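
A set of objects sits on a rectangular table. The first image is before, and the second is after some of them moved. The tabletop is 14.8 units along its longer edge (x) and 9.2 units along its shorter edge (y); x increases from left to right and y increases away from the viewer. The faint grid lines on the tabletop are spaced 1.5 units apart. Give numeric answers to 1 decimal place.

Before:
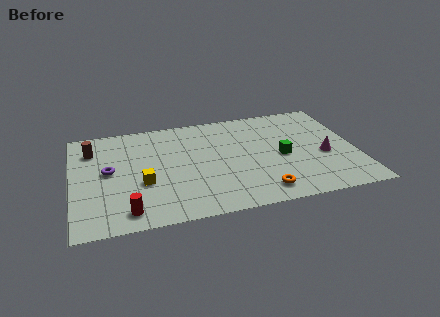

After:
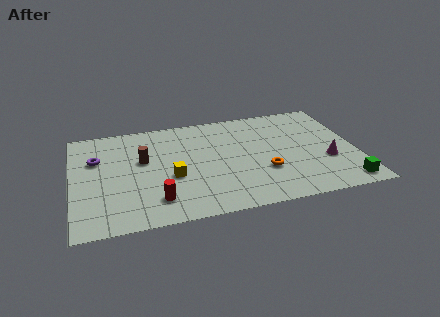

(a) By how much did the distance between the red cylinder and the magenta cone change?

-1.6

The distance was about 10.7 in the first image and 9.1 in the second, so they moved 1.6 units closer together.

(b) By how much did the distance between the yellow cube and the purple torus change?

+2.3

Before: roughly 2.2 units apart; after: 4.5. That's 2.3 units further apart.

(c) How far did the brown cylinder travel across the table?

3.0

From (1.1, 7.0) to (3.7, 5.5), the brown cylinder covered √(2.6² + 1.5²) ≈ 3.0 units.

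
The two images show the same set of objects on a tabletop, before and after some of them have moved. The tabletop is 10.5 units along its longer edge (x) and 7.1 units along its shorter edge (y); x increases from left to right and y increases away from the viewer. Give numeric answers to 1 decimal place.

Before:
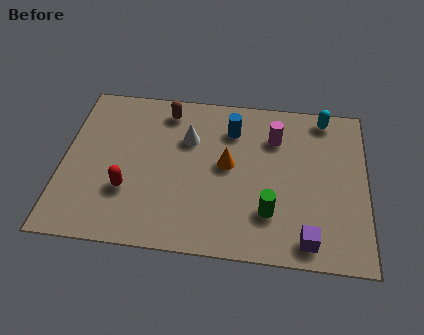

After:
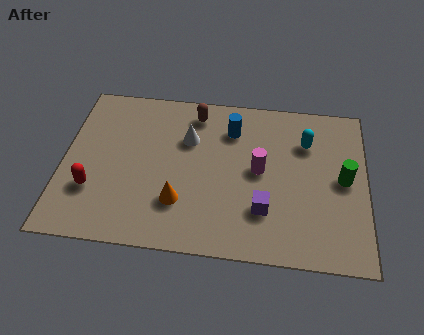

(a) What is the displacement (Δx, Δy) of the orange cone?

(-1.6, -1.8)

The orange cone was at about (5.7, 3.8) and moved to about (4.1, 2.0).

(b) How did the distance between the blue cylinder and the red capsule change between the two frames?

+1.0

The distance was about 4.7 in the first image and 5.7 in the second, so they moved 1.0 units further apart.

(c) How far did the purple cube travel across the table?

1.9

The purple cube moved from about (8.5, 0.9) to (7.0, 2.0), a distance of √(1.5² + 1.1²) ≈ 1.9.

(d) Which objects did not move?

the white cone and the blue cylinder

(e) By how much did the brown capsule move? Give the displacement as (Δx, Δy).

(1.0, 0.0)

From the two frames, the brown capsule sits at roughly (3.5, 6.0) before and (4.5, 6.0) after.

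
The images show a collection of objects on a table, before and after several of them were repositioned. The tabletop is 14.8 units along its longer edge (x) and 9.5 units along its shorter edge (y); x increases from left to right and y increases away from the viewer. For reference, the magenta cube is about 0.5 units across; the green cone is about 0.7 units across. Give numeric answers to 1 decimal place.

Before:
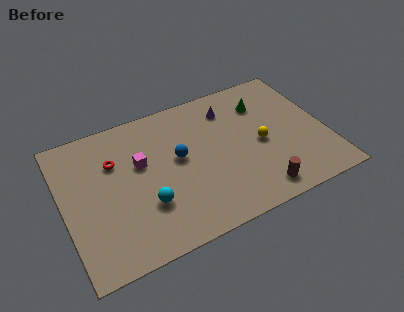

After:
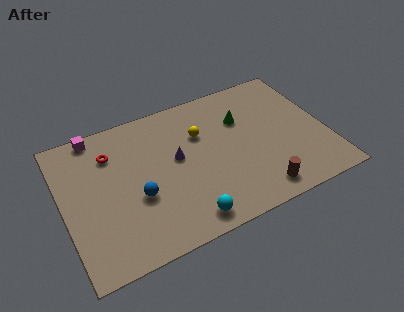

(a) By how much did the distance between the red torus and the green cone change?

-1.2

Before: roughly 8.6 units apart; after: 7.4. That's 1.2 units closer together.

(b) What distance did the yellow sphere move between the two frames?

3.8

The yellow sphere moved from about (11.1, 4.4) to (7.9, 6.4), a distance of √(3.2² + 2.0²) ≈ 3.8.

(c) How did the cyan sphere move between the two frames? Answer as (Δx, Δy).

(2.0, -1.8)

From the two frames, the cyan sphere sits at roughly (4.4, 3.0) before and (6.4, 1.2) after.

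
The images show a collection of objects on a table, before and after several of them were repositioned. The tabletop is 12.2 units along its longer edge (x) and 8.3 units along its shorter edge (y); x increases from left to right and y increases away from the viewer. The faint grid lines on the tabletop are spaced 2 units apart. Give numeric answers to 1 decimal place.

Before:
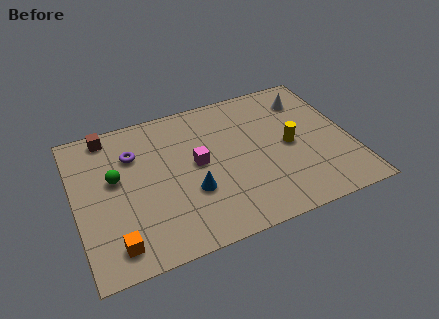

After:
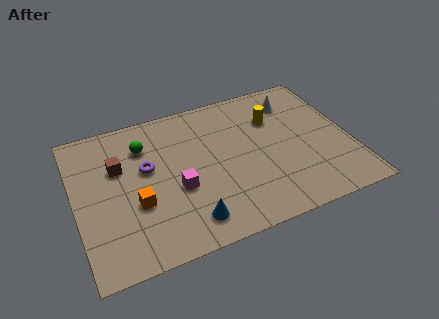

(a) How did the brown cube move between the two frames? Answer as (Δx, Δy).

(0.3, -2.0)

The brown cube started near (1.7, 7.4) and ended near (2.0, 5.4).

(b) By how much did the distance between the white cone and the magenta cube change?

+0.9

Before: roughly 5.6 units apart; after: 6.5. That's 0.9 units further apart.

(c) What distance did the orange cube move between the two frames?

2.1

The orange cube moved from about (1.5, 1.3) to (2.6, 3.1), a distance of √(1.1² + 1.8²) ≈ 2.1.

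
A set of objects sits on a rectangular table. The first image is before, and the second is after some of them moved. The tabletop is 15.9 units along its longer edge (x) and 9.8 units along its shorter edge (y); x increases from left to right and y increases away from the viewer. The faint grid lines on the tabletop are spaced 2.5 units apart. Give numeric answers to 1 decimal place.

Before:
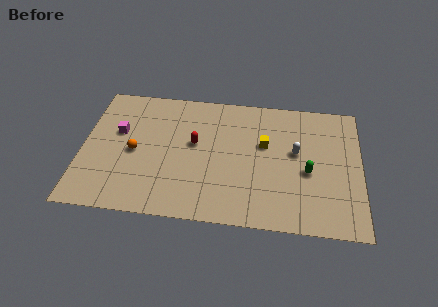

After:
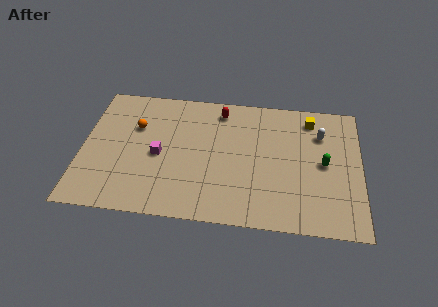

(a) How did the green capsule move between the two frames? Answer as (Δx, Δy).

(0.9, 0.7)

The green capsule started near (12.9, 4.2) and ended near (13.8, 4.9).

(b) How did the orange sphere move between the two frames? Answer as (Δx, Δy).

(0.0, 1.9)

From the two frames, the orange sphere sits at roughly (3.0, 4.6) before and (3.0, 6.5) after.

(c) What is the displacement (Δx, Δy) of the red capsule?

(1.4, 2.7)

From the two frames, the red capsule sits at roughly (6.4, 5.6) before and (7.8, 8.3) after.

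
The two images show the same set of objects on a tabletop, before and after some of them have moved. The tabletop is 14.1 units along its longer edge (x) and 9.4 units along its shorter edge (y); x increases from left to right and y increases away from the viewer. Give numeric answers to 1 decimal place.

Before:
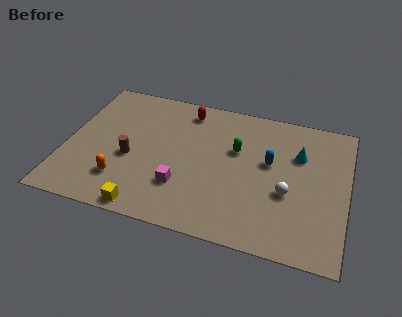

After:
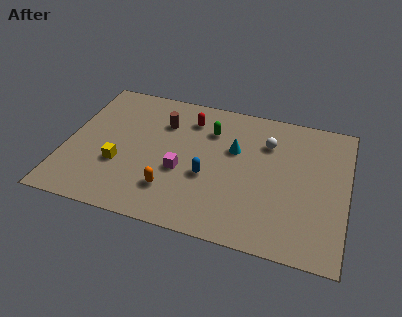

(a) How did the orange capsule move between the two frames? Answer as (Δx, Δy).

(2.5, 0.0)

The orange capsule started near (3.0, 2.3) and ended near (5.5, 2.3).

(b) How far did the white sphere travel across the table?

3.3

The white sphere was near (11.2, 3.7) before and (10.0, 6.8) after, so it travelled √(1.2² + 3.1²) ≈ 3.3 units.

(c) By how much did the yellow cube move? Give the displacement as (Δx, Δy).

(-1.6, 2.5)

The yellow cube started near (4.4, 0.8) and ended near (2.8, 3.3).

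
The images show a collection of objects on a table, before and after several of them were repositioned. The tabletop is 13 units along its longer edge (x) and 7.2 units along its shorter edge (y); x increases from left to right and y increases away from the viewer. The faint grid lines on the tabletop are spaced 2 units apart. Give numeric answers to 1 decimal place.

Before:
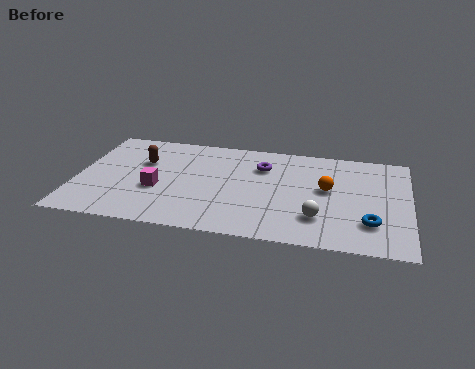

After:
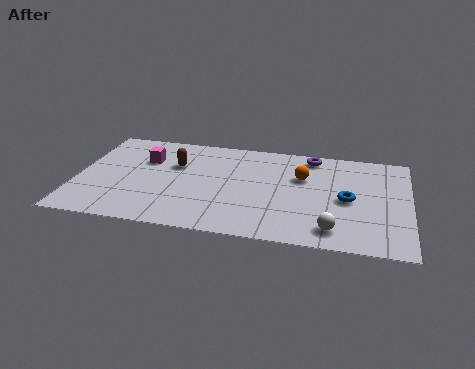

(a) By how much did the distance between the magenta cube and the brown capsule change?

-0.8

They were about 2.0 units apart before and 1.2 after — 0.8 units closer together.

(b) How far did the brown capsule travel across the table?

1.3

From (2.5, 4.7) to (3.8, 4.7), the brown capsule covered √(1.3² + 0.0²) ≈ 1.3 units.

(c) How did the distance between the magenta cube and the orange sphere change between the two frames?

-0.5

Before: roughly 6.7 units apart; after: 6.2. That's 0.5 units closer together.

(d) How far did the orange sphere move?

1.2

The orange sphere was near (9.8, 4.0) before and (8.8, 4.7) after, so it travelled √(1.0² + 0.7²) ≈ 1.2 units.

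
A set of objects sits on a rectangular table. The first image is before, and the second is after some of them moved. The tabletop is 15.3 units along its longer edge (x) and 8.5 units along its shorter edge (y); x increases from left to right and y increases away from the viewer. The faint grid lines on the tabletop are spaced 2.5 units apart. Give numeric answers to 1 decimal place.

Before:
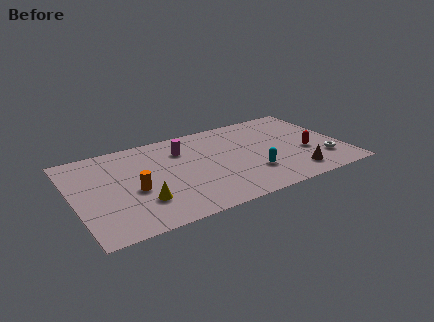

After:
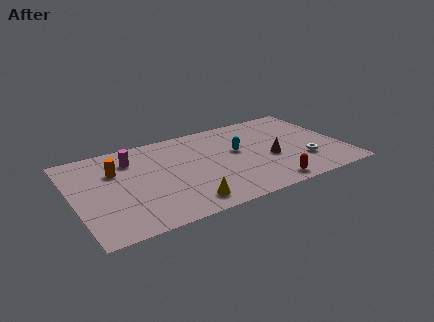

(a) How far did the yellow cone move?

2.5

The yellow cone was near (3.6, 2.4) before and (5.9, 1.3) after, so it travelled √(2.3² + 1.1²) ≈ 2.5 units.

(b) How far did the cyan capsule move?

2.5

The cyan capsule was near (9.9, 2.5) before and (9.4, 4.9) after, so it travelled √(0.5² + 2.4²) ≈ 2.5 units.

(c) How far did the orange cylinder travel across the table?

2.3

The orange cylinder moved from about (3.3, 3.6) to (2.5, 5.8), a distance of √(0.8² + 2.2²) ≈ 2.3.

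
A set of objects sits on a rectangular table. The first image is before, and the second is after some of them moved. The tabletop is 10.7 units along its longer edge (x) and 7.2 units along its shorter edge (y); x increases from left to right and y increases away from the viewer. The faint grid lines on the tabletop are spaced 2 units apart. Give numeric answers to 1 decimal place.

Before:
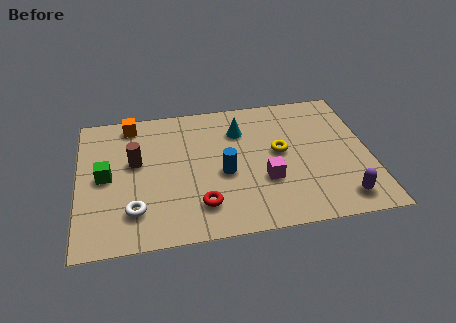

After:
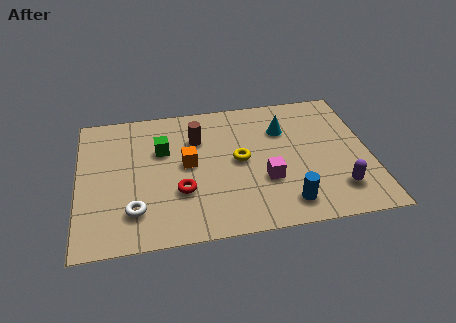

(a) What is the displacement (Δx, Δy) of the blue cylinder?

(2.2, -1.9)

The blue cylinder was at about (5.3, 3.1) and moved to about (7.5, 1.2).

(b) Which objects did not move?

the magenta cube and the white torus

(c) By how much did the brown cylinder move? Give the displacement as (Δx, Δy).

(2.3, 0.9)

The brown cylinder started near (2.1, 4.2) and ended near (4.4, 5.1).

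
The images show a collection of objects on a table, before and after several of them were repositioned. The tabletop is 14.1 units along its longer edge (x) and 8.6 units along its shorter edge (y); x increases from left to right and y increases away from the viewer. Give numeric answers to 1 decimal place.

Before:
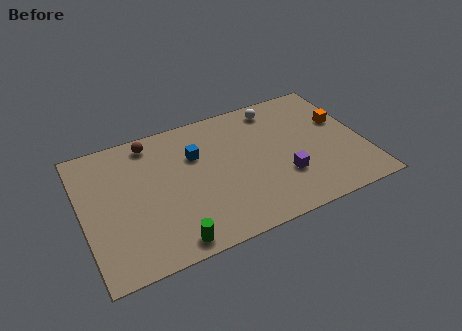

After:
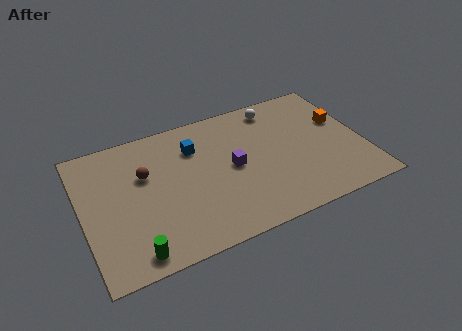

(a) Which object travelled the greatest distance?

the purple cube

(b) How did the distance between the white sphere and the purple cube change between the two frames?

-0.7

They were about 4.7 units apart before and 4.0 after — 0.7 units closer together.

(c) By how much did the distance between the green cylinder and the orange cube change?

+1.6

Before: roughly 10.2 units apart; after: 11.8. That's 1.6 units further apart.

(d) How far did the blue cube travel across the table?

0.5

From (5.8, 5.8) to (5.8, 6.3), the blue cube covered √(0.0² + 0.5²) ≈ 0.5 units.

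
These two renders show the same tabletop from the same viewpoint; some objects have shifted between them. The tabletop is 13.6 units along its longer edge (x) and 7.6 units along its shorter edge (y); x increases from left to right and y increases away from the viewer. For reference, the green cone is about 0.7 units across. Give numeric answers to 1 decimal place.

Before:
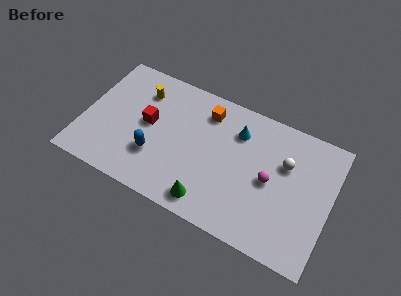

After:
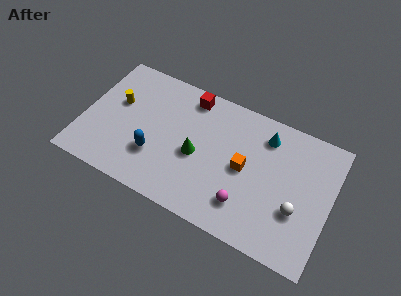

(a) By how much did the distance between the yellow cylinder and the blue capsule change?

-0.3

Before: roughly 3.6 units apart; after: 3.3. That's 0.3 units closer together.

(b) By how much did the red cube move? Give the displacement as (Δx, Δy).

(2.0, 2.5)

From the two frames, the red cube sits at roughly (3.5, 4.1) before and (5.5, 6.6) after.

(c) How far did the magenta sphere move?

2.2

The magenta sphere moved from about (10.3, 3.7) to (9.2, 1.8), a distance of √(1.1² + 1.9²) ≈ 2.2.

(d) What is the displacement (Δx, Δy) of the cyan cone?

(1.5, 0.4)

The cyan cone started near (8.3, 5.7) and ended near (9.8, 6.1).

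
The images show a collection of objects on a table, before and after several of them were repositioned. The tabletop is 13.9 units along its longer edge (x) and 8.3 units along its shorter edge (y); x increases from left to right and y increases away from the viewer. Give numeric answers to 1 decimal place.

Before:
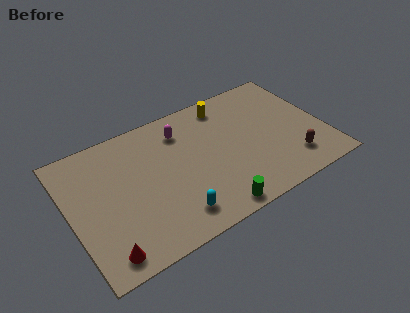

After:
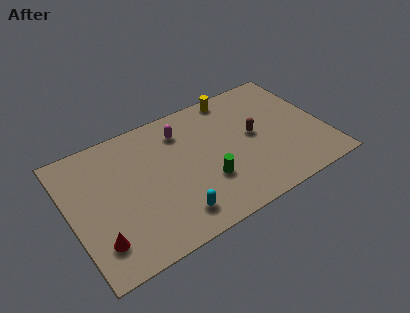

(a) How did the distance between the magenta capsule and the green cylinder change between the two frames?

-1.9

They were about 5.8 units apart before and 3.9 after — 1.9 units closer together.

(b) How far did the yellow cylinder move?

0.6

From (9.0, 7.1) to (9.5, 7.5), the yellow cylinder covered √(0.5² + 0.4²) ≈ 0.6 units.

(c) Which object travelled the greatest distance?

the brown capsule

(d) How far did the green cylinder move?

1.9

The green cylinder was near (7.2, 0.8) before and (7.2, 2.7) after, so it travelled √(0.0² + 1.9²) ≈ 1.9 units.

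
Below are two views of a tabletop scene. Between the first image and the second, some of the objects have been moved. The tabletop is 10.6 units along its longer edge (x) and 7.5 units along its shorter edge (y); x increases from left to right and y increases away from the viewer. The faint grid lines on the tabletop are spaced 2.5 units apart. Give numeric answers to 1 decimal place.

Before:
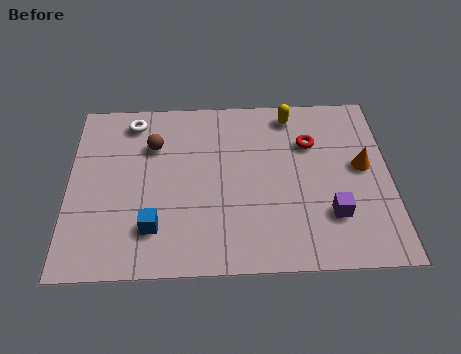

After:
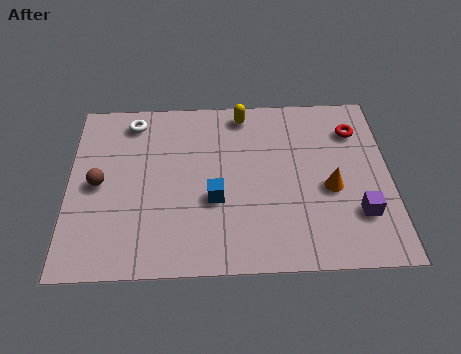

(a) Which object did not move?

the white torus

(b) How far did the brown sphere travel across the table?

2.4

From (2.8, 5.3) to (1.0, 3.7), the brown sphere covered √(1.8² + 1.6²) ≈ 2.4 units.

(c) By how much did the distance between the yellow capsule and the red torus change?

+2.4

Before: roughly 1.4 units apart; after: 3.8. That's 2.4 units further apart.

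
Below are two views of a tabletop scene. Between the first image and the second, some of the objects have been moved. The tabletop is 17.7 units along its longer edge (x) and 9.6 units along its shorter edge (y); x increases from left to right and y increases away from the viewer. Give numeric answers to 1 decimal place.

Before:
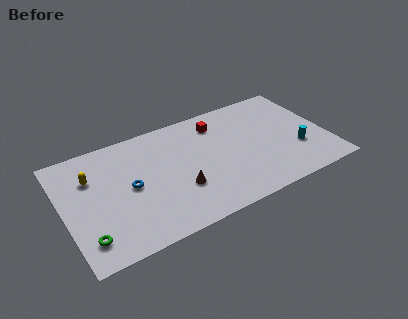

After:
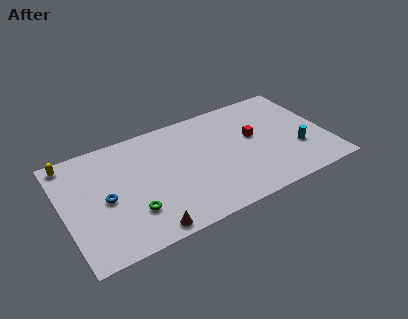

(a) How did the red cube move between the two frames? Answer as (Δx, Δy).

(2.2, -2.2)

The red cube started near (10.7, 7.7) and ended near (12.9, 5.5).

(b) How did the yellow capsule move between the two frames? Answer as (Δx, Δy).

(-1.2, 1.9)

The yellow capsule started near (2.0, 6.7) and ended near (0.8, 8.6).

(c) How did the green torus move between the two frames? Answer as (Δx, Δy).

(3.1, 0.8)

The green torus started near (1.2, 1.9) and ended near (4.3, 2.7).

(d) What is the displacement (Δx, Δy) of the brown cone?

(-2.5, -2.3)

The brown cone was at about (7.5, 3.2) and moved to about (5.0, 0.9).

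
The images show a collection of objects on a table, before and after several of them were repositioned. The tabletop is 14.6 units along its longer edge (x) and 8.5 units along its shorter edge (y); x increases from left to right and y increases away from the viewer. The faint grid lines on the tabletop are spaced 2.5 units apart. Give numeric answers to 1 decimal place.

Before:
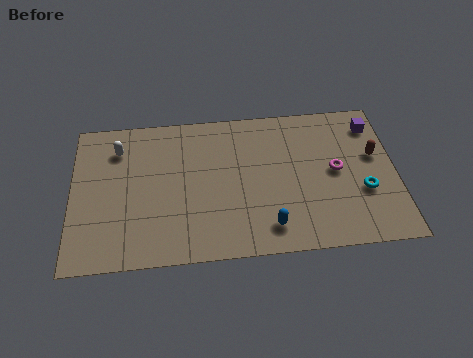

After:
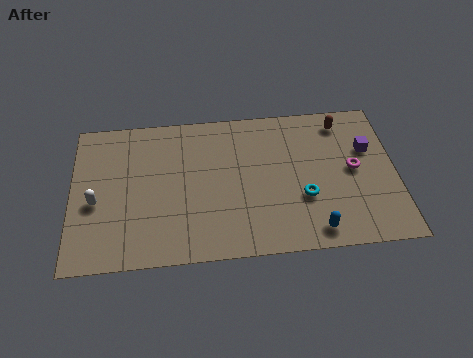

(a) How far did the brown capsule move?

2.5

The brown capsule moved from about (13.7, 5.1) to (12.3, 7.2), a distance of √(1.4² + 2.1²) ≈ 2.5.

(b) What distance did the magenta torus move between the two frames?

0.8

The magenta torus was near (11.9, 4.4) before and (12.7, 4.4) after, so it travelled √(0.8² + 0.0²) ≈ 0.8 units.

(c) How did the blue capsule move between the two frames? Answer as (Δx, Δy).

(2.0, -0.4)

The blue capsule started near (8.8, 1.5) and ended near (10.8, 1.1).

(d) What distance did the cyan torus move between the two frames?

2.7

The cyan torus was near (13.1, 3.1) before and (10.4, 3.0) after, so it travelled √(2.7² + 0.1²) ≈ 2.7 units.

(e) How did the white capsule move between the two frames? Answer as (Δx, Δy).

(-1.0, -3.0)

The white capsule was at about (2.1, 6.6) and moved to about (1.1, 3.6).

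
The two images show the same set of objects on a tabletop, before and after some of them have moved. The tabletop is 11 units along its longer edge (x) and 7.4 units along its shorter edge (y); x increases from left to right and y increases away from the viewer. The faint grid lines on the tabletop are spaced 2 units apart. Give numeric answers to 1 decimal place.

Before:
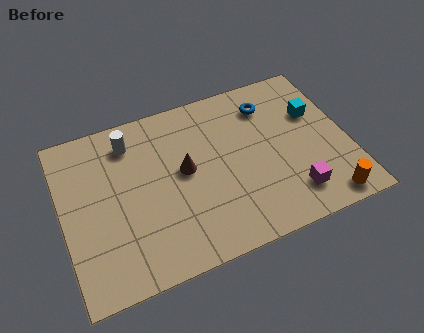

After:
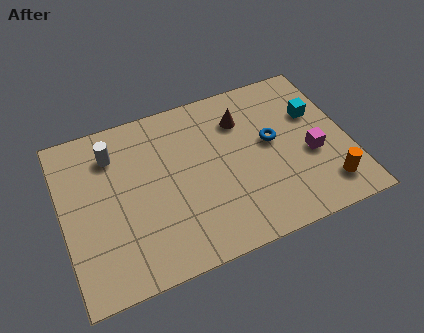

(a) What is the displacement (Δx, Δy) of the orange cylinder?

(0.1, 0.6)

From the two frames, the orange cylinder sits at roughly (9.8, 0.8) before and (9.9, 1.4) after.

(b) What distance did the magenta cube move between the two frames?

1.7

From (8.6, 1.5) to (9.5, 3.0), the magenta cube covered √(0.9² + 1.5²) ≈ 1.7 units.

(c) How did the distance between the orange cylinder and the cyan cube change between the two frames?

-0.6

They were about 4.0 units apart before and 3.4 after — 0.6 units closer together.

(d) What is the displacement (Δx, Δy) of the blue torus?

(-0.1, -1.7)

The blue torus was at about (8.2, 5.8) and moved to about (8.1, 4.1).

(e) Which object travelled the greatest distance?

the brown cone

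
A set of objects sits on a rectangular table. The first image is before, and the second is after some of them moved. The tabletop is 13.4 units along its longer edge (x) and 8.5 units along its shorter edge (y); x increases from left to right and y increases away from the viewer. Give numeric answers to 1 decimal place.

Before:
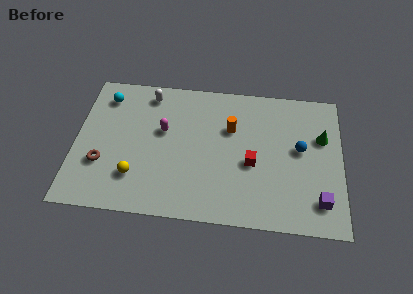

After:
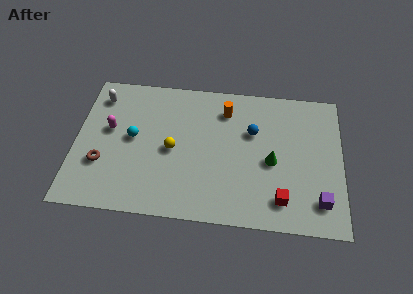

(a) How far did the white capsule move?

2.5

The white capsule moved from about (3.6, 7.3) to (1.1, 6.9), a distance of √(2.5² + 0.4²) ≈ 2.5.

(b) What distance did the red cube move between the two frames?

2.5

From (8.9, 3.6) to (10.4, 1.6), the red cube covered √(1.5² + 2.0²) ≈ 2.5 units.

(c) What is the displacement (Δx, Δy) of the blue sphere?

(-2.4, 0.8)

The blue sphere was at about (11.3, 4.7) and moved to about (8.9, 5.5).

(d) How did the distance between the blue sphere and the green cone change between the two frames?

+0.6

The distance was about 1.4 in the first image and 2.0 in the second, so they moved 0.6 units further apart.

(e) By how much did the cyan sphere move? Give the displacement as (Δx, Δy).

(1.5, -2.4)

The cyan sphere was at about (1.4, 6.9) and moved to about (2.9, 4.5).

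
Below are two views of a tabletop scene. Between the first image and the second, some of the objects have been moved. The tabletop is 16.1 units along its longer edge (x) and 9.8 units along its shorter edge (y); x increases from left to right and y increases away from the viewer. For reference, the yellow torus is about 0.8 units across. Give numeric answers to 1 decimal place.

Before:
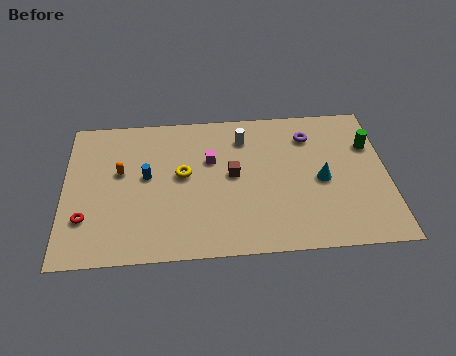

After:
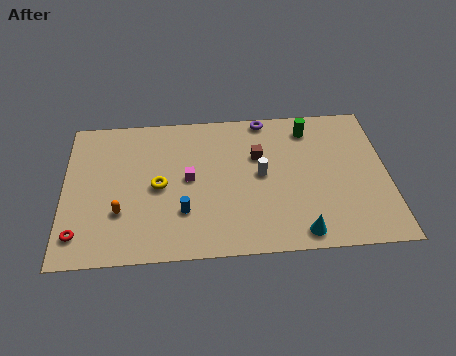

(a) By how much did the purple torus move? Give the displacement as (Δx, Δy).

(-2.2, 1.4)

From the two frames, the purple torus sits at roughly (12.3, 7.6) before and (10.1, 9.0) after.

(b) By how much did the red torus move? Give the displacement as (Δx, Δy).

(-0.3, -1.0)

From the two frames, the red torus sits at roughly (1.1, 2.8) before and (0.8, 1.8) after.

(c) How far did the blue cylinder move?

3.1

From (4.1, 5.4) to (5.9, 2.9), the blue cylinder covered √(1.8² + 2.5²) ≈ 3.1 units.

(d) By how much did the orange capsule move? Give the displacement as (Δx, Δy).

(0.0, -2.7)

The orange capsule was at about (2.8, 5.8) and moved to about (2.8, 3.1).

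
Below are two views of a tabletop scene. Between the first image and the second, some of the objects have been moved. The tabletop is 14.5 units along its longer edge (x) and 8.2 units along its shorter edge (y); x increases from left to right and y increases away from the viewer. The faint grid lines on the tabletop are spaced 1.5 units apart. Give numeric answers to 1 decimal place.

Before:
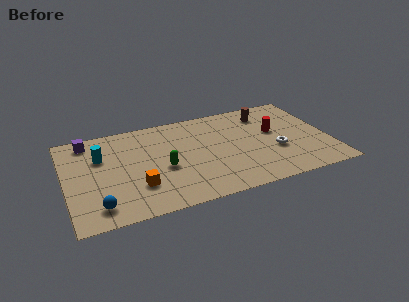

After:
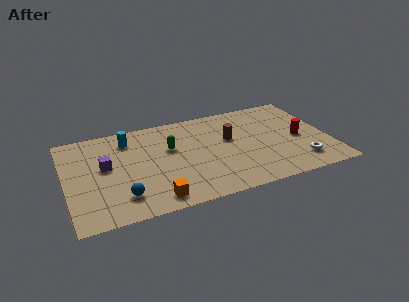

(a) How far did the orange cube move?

1.5

From (3.8, 2.4) to (4.6, 1.1), the orange cube covered √(0.8² + 1.3²) ≈ 1.5 units.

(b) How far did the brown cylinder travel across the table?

2.8

The brown cylinder moved from about (11.3, 6.6) to (9.1, 4.9), a distance of √(2.2² + 1.7²) ≈ 2.8.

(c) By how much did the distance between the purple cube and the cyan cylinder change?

+0.7

The distance was about 1.7 in the first image and 2.4 in the second, so they moved 0.7 units further apart.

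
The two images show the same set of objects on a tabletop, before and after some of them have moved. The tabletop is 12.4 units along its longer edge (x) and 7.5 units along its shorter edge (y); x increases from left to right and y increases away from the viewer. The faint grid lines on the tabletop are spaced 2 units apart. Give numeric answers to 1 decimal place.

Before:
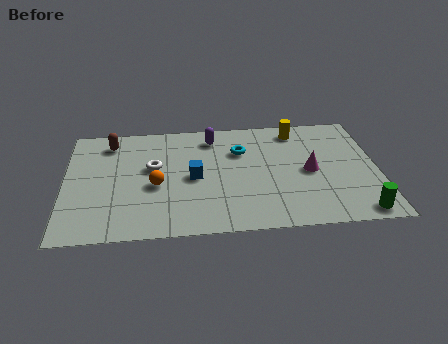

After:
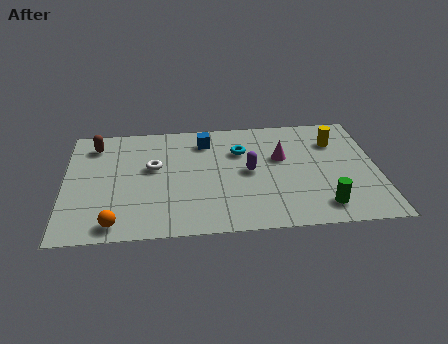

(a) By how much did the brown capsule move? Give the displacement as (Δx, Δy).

(-0.6, -0.1)

The brown capsule started near (1.8, 6.2) and ended near (1.2, 6.1).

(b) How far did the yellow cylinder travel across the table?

1.7

From (9.3, 6.4) to (10.8, 5.5), the yellow cylinder covered √(1.5² + 0.9²) ≈ 1.7 units.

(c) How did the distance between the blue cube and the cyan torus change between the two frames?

-0.9

Before: roughly 2.5 units apart; after: 1.6. That's 0.9 units closer together.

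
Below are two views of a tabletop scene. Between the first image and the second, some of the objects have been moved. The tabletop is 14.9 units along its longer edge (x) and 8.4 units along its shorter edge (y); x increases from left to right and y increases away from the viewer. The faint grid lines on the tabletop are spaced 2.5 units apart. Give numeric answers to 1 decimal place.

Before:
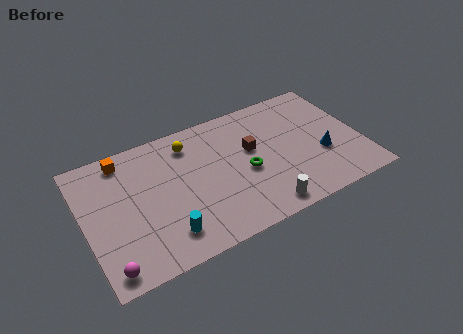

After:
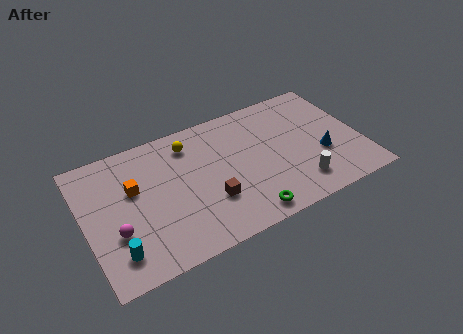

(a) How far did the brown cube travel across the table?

3.5

The brown cube was near (9.1, 5.0) before and (6.5, 2.7) after, so it travelled √(2.6² + 2.3²) ≈ 3.5 units.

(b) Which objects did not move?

the yellow sphere and the blue cone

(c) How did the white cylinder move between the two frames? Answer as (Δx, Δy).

(2.1, 0.7)

From the two frames, the white cylinder sits at roughly (9.1, 1.0) before and (11.2, 1.7) after.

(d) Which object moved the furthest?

the brown cube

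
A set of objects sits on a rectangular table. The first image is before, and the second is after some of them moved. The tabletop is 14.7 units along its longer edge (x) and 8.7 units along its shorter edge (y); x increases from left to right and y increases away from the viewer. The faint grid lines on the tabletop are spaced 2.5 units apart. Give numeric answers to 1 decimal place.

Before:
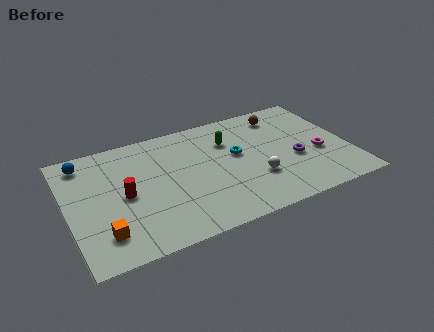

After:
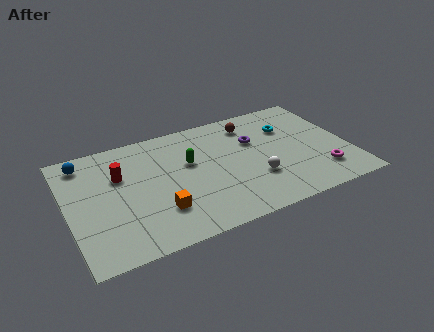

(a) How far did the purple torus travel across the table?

2.9

From (11.8, 3.5) to (9.9, 5.7), the purple torus covered √(1.9² + 2.2²) ≈ 2.9 units.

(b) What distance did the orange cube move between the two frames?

2.9

From (1.6, 1.9) to (4.5, 2.4), the orange cube covered √(2.9² + 0.5²) ≈ 2.9 units.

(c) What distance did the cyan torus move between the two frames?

3.1

The cyan torus moved from about (8.9, 5.0) to (11.8, 6.1), a distance of √(2.9² + 1.1²) ≈ 3.1.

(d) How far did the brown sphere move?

1.7

From (11.6, 7.2) to (9.9, 7.1), the brown sphere covered √(1.7² + 0.1²) ≈ 1.7 units.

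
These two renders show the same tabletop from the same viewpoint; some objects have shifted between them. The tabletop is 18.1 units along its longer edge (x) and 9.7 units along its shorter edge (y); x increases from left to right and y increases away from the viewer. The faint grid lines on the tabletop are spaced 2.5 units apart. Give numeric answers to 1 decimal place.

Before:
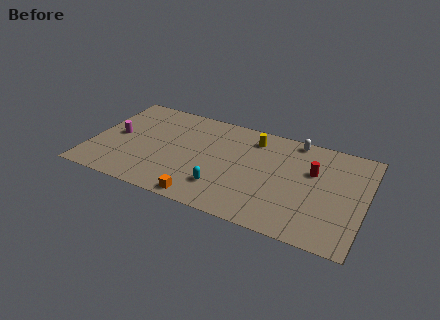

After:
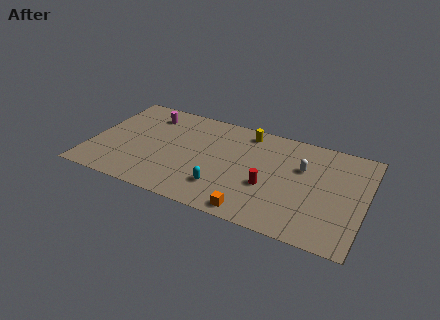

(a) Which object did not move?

the cyan capsule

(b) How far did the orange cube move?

3.3

The orange cube moved from about (7.9, 0.9) to (11.2, 1.0), a distance of √(3.3² + 0.1²) ≈ 3.3.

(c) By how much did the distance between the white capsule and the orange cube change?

-3.6

Before: roughly 9.5 units apart; after: 5.9. That's 3.6 units closer together.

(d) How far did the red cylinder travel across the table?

3.7

The red cylinder moved from about (14.6, 6.2) to (11.9, 3.7), a distance of √(2.7² + 2.5²) ≈ 3.7.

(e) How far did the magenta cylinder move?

3.4

From (1.6, 4.9) to (3.4, 7.8), the magenta cylinder covered √(1.8² + 2.9²) ≈ 3.4 units.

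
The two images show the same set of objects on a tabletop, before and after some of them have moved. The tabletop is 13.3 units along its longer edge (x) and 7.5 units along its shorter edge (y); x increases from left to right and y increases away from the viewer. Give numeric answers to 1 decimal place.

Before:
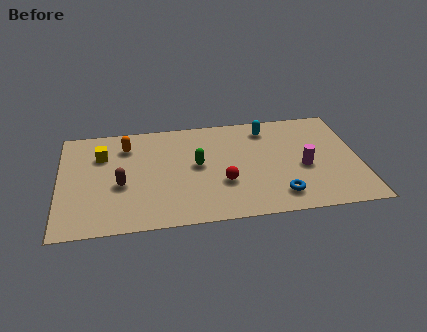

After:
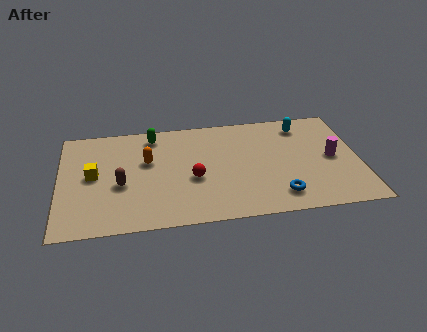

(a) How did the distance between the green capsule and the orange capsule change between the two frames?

-1.8

Before: roughly 3.6 units apart; after: 1.8. That's 1.8 units closer together.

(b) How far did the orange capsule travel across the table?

1.5

The orange capsule was near (3.0, 5.8) before and (3.9, 4.6) after, so it travelled √(0.9² + 1.2²) ≈ 1.5 units.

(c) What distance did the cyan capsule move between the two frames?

1.6

The cyan capsule was near (9.3, 6.2) before and (10.9, 6.2) after, so it travelled √(1.6² + 0.0²) ≈ 1.6 units.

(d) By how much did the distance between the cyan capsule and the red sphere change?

+1.7

Before: roughly 4.2 units apart; after: 5.9. That's 1.7 units further apart.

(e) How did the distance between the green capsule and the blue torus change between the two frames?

+3.0

The distance was about 4.4 in the first image and 7.4 in the second, so they moved 3.0 units further apart.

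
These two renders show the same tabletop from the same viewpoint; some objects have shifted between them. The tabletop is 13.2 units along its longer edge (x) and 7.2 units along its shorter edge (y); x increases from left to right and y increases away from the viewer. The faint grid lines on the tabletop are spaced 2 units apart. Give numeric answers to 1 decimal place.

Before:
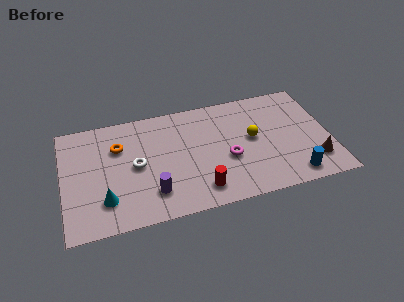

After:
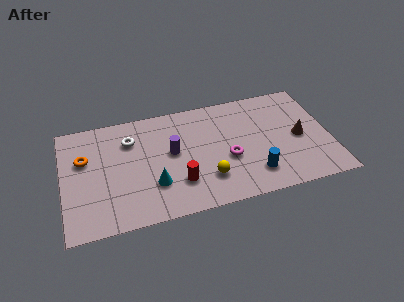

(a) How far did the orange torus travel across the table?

1.7

The orange torus was near (2.8, 5.0) before and (1.1, 4.6) after, so it travelled √(1.7² + 0.4²) ≈ 1.7 units.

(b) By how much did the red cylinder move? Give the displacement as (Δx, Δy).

(-1.0, 0.7)

The red cylinder was at about (6.6, 1.3) and moved to about (5.6, 2.0).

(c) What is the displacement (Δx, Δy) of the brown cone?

(-0.6, 1.7)

The brown cone started near (12.3, 1.7) and ended near (11.7, 3.4).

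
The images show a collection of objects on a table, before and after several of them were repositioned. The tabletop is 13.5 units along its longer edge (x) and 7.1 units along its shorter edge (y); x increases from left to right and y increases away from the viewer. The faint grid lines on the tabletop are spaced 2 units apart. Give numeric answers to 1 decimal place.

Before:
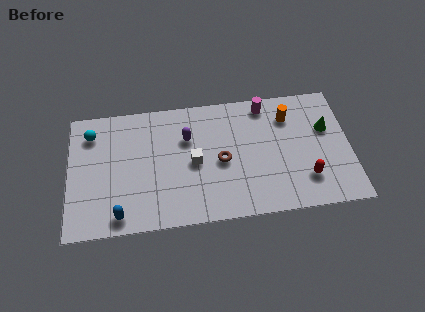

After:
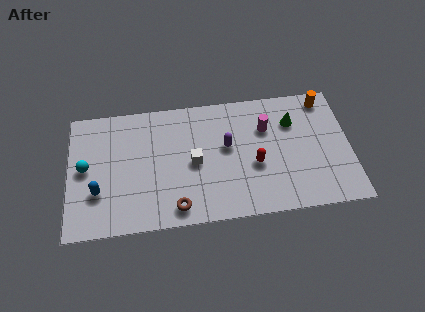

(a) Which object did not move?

the white cube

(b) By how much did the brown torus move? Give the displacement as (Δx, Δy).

(-2.2, -2.3)

The brown torus was at about (7.3, 3.3) and moved to about (5.1, 1.0).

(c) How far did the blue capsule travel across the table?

1.7

The blue capsule moved from about (2.4, 0.9) to (1.4, 2.3), a distance of √(1.0² + 1.4²) ≈ 1.7.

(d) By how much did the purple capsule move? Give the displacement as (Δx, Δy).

(1.9, -0.7)

The purple capsule was at about (5.7, 4.8) and moved to about (7.6, 4.1).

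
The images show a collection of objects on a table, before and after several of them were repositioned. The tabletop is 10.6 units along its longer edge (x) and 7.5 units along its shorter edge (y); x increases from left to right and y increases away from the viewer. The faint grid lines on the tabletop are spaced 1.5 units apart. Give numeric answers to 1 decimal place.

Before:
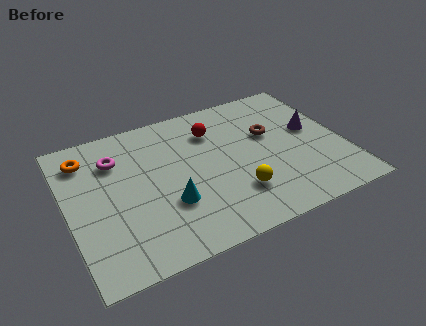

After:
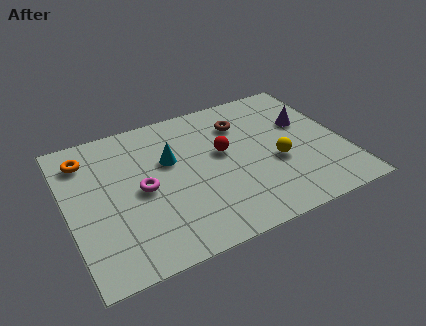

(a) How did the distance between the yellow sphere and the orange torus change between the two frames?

+1.0

Before: roughly 6.6 units apart; after: 7.6. That's 1.0 units further apart.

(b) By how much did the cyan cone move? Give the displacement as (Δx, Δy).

(0.3, 2.2)

The cyan cone started near (3.7, 2.5) and ended near (4.0, 4.7).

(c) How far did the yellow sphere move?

2.0

The yellow sphere was near (6.2, 2.0) before and (7.9, 3.0) after, so it travelled √(1.7² + 1.0²) ≈ 2.0 units.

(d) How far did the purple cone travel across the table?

0.5

From (9.5, 4.2) to (9.3, 4.7), the purple cone covered √(0.2² + 0.5²) ≈ 0.5 units.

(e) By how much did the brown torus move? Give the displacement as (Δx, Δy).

(-1.0, 1.0)

The brown torus was at about (7.9, 4.6) and moved to about (6.9, 5.6).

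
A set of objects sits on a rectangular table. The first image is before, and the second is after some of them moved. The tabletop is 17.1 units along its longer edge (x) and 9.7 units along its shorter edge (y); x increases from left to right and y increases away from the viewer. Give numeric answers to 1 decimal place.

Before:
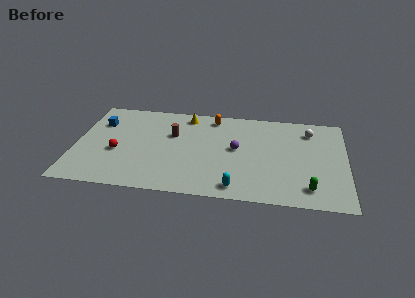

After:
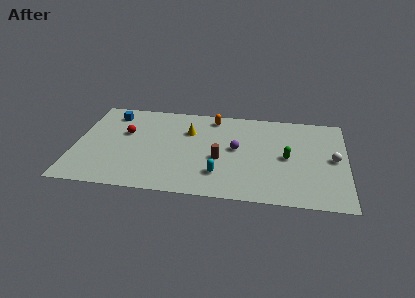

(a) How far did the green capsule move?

3.3

The green capsule was near (14.8, 1.7) before and (13.4, 4.7) after, so it travelled √(1.4² + 3.0²) ≈ 3.3 units.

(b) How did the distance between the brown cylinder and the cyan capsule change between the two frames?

-4.9

They were about 6.5 units apart before and 1.6 after — 4.9 units closer together.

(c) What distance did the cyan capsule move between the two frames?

1.6

The cyan capsule moved from about (10.3, 1.2) to (9.2, 2.4), a distance of √(1.1² + 1.2²) ≈ 1.6.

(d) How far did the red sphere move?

2.1

From (2.7, 3.9) to (3.1, 6.0), the red sphere covered √(0.4² + 2.1²) ≈ 2.1 units.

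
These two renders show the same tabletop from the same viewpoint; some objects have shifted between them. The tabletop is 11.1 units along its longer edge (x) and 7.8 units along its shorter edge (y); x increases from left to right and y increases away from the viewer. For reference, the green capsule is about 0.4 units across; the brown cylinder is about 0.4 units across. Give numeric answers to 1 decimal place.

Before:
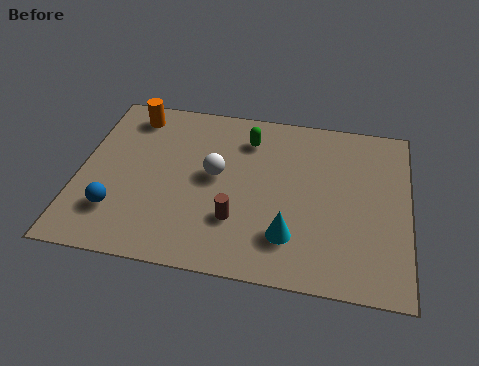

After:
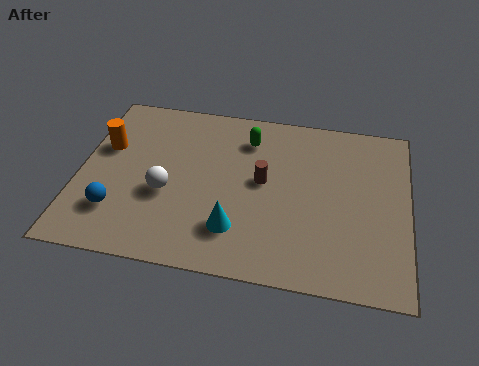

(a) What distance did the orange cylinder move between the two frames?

1.9

The orange cylinder moved from about (1.6, 6.6) to (0.8, 4.9), a distance of √(0.8² + 1.7²) ≈ 1.9.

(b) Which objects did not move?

the green capsule and the blue sphere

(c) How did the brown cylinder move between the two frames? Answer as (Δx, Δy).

(0.8, 1.9)

The brown cylinder was at about (5.4, 2.3) and moved to about (6.2, 4.2).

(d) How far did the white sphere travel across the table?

1.9

The white sphere was near (4.6, 4.2) before and (3.0, 3.1) after, so it travelled √(1.6² + 1.1²) ≈ 1.9 units.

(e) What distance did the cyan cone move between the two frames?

1.8

The cyan cone moved from about (7.2, 1.9) to (5.4, 1.9), a distance of √(1.8² + 0.0²) ≈ 1.8.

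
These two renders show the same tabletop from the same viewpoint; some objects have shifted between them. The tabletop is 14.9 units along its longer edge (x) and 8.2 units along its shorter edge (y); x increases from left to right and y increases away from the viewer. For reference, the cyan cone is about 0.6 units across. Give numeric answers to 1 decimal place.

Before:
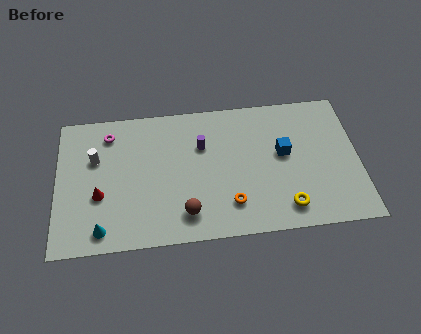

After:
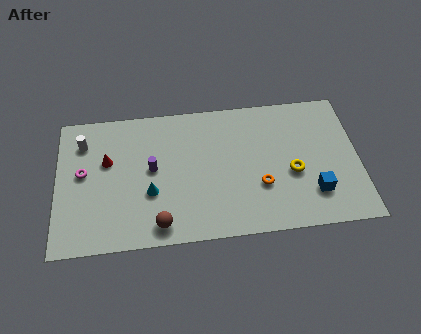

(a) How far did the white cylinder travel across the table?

1.2

The white cylinder was near (1.9, 5.3) before and (1.3, 6.3) after, so it travelled √(0.6² + 1.0²) ≈ 1.2 units.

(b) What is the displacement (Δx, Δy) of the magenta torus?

(-1.3, -2.2)

From the two frames, the magenta torus sits at roughly (2.6, 6.7) before and (1.3, 4.5) after.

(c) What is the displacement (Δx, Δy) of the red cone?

(0.4, 2.0)

The red cone was at about (2.1, 3.1) and moved to about (2.5, 5.1).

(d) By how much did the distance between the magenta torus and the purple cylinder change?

-1.4

Before: roughly 4.8 units apart; after: 3.4. That's 1.4 units closer together.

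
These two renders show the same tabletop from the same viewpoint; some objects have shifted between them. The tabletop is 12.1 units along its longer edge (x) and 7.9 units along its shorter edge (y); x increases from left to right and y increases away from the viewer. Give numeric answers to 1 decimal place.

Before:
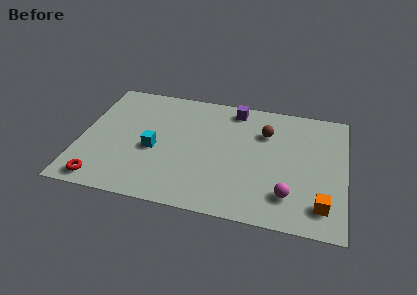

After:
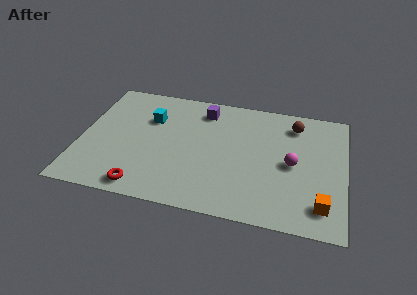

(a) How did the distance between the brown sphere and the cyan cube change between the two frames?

+1.2

The distance was about 5.5 in the first image and 6.7 in the second, so they moved 1.2 units further apart.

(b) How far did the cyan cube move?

2.0

The cyan cube was near (3.4, 3.4) before and (3.1, 5.4) after, so it travelled √(0.3² + 2.0²) ≈ 2.0 units.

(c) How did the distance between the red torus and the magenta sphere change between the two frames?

-1.2

They were about 8.4 units apart before and 7.2 after — 1.2 units closer together.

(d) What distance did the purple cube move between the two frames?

1.5

The purple cube was near (6.9, 6.9) before and (5.5, 6.5) after, so it travelled √(1.4² + 0.4²) ≈ 1.5 units.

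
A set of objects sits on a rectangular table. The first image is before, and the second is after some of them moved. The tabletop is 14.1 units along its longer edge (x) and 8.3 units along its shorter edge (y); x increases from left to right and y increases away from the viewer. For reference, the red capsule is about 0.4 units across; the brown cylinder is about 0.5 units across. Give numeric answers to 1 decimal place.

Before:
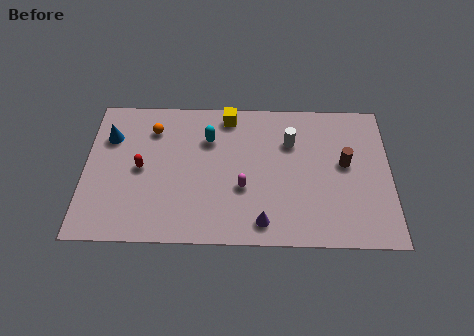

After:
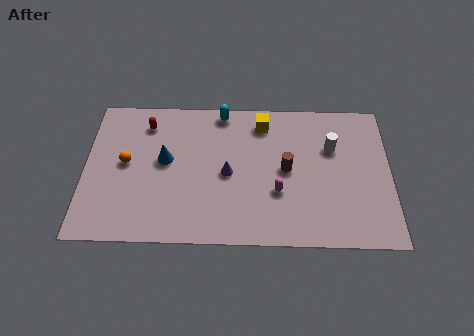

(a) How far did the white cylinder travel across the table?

1.9

From (9.5, 5.8) to (11.4, 5.5), the white cylinder covered √(1.9² + 0.3²) ≈ 1.9 units.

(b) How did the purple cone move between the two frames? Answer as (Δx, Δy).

(-1.6, 2.7)

The purple cone started near (8.2, 1.2) and ended near (6.6, 3.9).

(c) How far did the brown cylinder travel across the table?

2.7

From (12.0, 4.6) to (9.3, 4.2), the brown cylinder covered √(2.7² + 0.4²) ≈ 2.7 units.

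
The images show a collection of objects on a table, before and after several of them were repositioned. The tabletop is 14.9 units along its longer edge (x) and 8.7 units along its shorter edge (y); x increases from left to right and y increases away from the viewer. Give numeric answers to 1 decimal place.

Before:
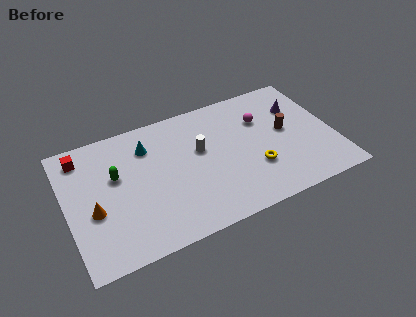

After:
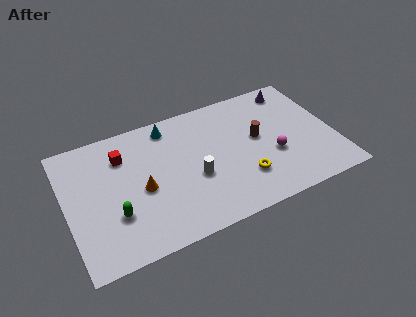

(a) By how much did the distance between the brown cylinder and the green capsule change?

-1.1

Before: roughly 9.5 units apart; after: 8.4. That's 1.1 units closer together.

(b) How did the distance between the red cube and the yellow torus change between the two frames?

-2.7

The distance was about 10.2 in the first image and 7.5 in the second, so they moved 2.7 units closer together.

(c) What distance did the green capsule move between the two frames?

2.5

The green capsule moved from about (2.8, 5.3) to (2.5, 2.8), a distance of √(0.3² + 2.5²) ≈ 2.5.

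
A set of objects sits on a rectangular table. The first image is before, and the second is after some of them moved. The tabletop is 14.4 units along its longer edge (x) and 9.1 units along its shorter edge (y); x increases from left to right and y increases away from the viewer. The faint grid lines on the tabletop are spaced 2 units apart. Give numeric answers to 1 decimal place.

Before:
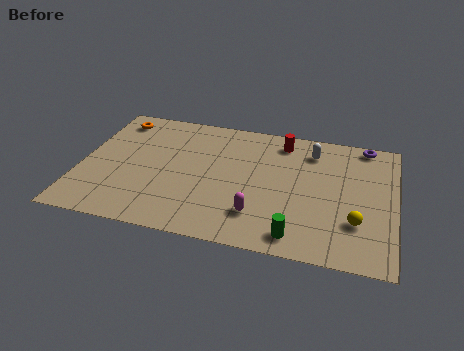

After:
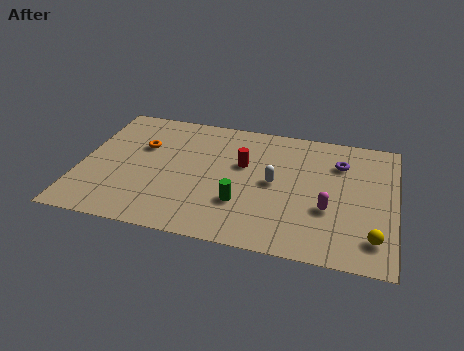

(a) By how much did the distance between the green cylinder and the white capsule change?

-3.8

Before: roughly 6.1 units apart; after: 2.3. That's 3.8 units closer together.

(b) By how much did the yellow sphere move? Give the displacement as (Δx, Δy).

(0.8, -0.9)

The yellow sphere started near (12.7, 2.7) and ended near (13.5, 1.8).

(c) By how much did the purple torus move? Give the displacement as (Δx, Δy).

(-1.1, -1.6)

The purple torus started near (12.9, 8.3) and ended near (11.8, 6.7).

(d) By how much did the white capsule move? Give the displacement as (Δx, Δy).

(-1.6, -2.7)

The white capsule started near (10.5, 7.3) and ended near (8.9, 4.6).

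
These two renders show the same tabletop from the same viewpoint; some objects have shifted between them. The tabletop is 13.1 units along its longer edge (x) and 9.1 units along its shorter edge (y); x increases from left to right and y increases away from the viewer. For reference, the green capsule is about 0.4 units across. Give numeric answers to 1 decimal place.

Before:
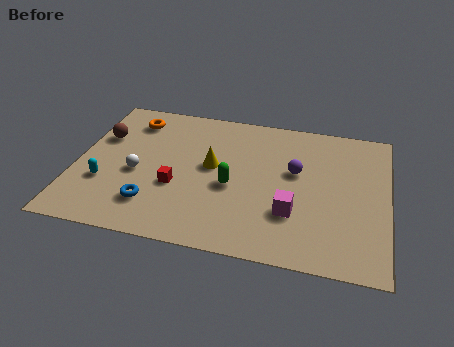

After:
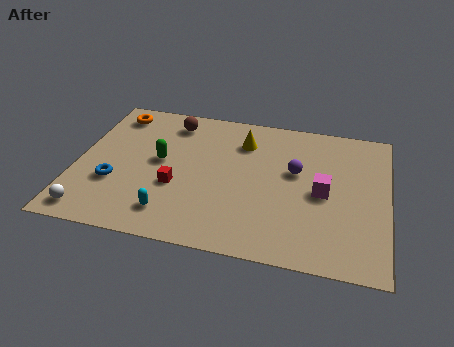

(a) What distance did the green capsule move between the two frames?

3.3

From (6.6, 3.9) to (3.5, 4.9), the green capsule covered √(3.1² + 1.0²) ≈ 3.3 units.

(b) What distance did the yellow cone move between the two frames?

2.2

The yellow cone was near (5.7, 5.0) before and (6.9, 6.9) after, so it travelled √(1.2² + 1.9²) ≈ 2.2 units.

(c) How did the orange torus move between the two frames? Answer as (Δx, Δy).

(-0.8, 0.3)

The orange torus was at about (2.1, 7.4) and moved to about (1.3, 7.7).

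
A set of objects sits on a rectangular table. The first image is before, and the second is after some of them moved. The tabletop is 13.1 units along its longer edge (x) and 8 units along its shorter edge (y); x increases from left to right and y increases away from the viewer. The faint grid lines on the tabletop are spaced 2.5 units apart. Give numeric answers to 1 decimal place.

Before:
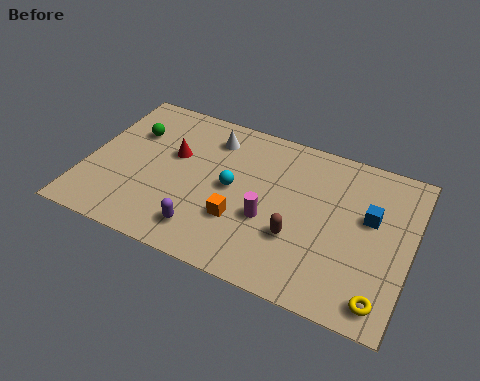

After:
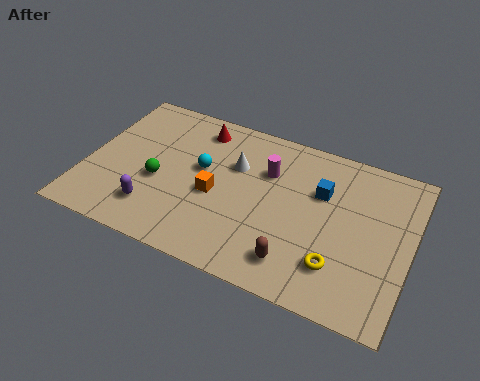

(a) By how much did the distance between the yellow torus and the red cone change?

-1.8

Before: roughly 9.6 units apart; after: 7.8. That's 1.8 units closer together.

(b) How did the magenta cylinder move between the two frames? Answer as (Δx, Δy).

(-0.3, 2.4)

The magenta cylinder was at about (7.5, 3.1) and moved to about (7.2, 5.5).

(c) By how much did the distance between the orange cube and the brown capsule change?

+1.7

Before: roughly 2.3 units apart; after: 4.0. That's 1.7 units further apart.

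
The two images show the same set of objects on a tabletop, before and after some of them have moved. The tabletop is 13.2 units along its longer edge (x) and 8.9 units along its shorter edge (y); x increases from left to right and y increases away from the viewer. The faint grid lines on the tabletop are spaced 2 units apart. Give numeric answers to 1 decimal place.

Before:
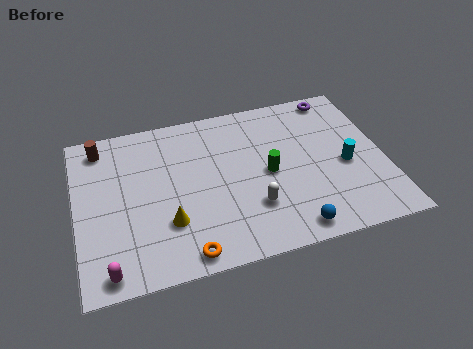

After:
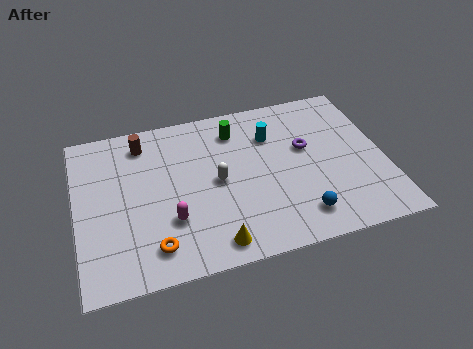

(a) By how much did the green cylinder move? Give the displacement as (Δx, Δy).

(-1.2, 2.8)

From the two frames, the green cylinder sits at roughly (8.2, 4.3) before and (7.0, 7.1) after.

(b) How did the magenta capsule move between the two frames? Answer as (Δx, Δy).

(2.7, 1.9)

The magenta capsule started near (1.2, 0.9) and ended near (3.9, 2.8).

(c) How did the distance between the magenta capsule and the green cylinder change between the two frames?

-2.5

Before: roughly 7.8 units apart; after: 5.3. That's 2.5 units closer together.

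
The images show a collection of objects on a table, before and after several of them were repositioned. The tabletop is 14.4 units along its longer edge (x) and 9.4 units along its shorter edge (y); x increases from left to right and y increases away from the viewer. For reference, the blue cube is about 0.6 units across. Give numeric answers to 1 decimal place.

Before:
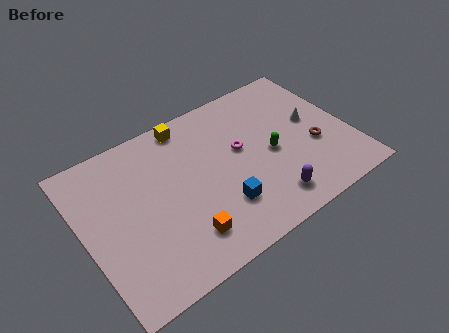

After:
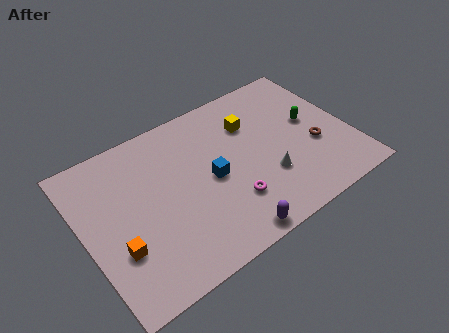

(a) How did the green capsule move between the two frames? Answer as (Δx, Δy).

(2.4, 0.9)

The green capsule started near (10.1, 4.3) and ended near (12.5, 5.2).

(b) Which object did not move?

the brown torus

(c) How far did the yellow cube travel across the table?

3.6

From (6.2, 8.4) to (9.4, 6.7), the yellow cube covered √(3.2² + 1.7²) ≈ 3.6 units.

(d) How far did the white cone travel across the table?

3.7

The white cone moved from about (12.6, 5.2) to (9.6, 3.0), a distance of √(3.0² + 2.2²) ≈ 3.7.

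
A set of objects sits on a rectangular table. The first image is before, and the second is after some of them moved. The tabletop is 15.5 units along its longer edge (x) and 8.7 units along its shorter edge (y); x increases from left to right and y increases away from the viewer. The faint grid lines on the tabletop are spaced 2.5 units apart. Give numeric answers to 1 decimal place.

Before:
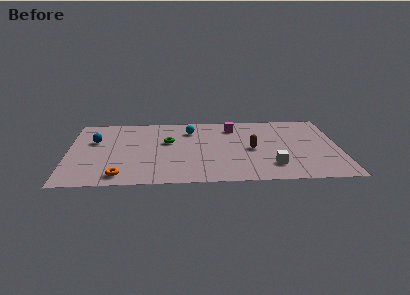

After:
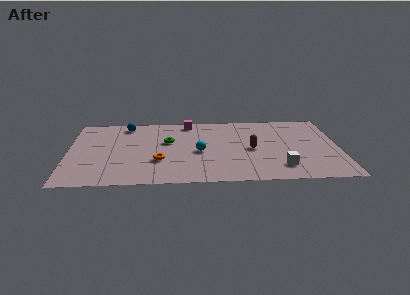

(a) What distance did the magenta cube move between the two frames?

2.7

The magenta cube was near (9.5, 7.0) before and (6.9, 7.7) after, so it travelled √(2.6² + 0.7²) ≈ 2.7 units.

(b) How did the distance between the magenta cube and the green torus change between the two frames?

-1.5

Before: roughly 4.2 units apart; after: 2.7. That's 1.5 units closer together.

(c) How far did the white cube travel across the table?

0.5

The white cube moved from about (11.6, 2.0) to (12.1, 1.8), a distance of √(0.5² + 0.2²) ≈ 0.5.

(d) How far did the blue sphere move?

2.6

The blue sphere moved from about (1.5, 5.6) to (3.3, 7.5), a distance of √(1.8² + 1.9²) ≈ 2.6.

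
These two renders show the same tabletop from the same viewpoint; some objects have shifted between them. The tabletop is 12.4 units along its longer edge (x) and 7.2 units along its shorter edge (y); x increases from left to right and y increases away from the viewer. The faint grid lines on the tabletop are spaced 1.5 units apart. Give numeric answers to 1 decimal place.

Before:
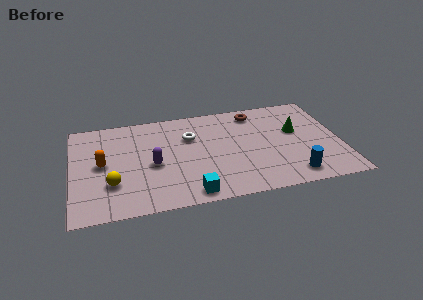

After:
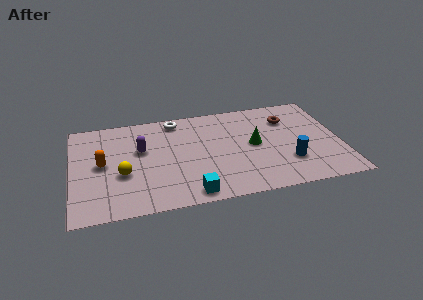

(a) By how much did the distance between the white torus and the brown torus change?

+2.0

Before: roughly 3.3 units apart; after: 5.3. That's 2.0 units further apart.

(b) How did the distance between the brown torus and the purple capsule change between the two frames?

+1.3

Before: roughly 5.7 units apart; after: 7.0. That's 1.3 units further apart.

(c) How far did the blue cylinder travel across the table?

1.0

From (10.0, 1.1) to (9.9, 2.1), the blue cylinder covered √(0.1² + 1.0²) ≈ 1.0 units.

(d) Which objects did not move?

the cyan cube and the orange capsule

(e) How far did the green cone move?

2.1

The green cone was near (10.4, 4.3) before and (8.4, 3.7) after, so it travelled √(2.0² + 0.6²) ≈ 2.1 units.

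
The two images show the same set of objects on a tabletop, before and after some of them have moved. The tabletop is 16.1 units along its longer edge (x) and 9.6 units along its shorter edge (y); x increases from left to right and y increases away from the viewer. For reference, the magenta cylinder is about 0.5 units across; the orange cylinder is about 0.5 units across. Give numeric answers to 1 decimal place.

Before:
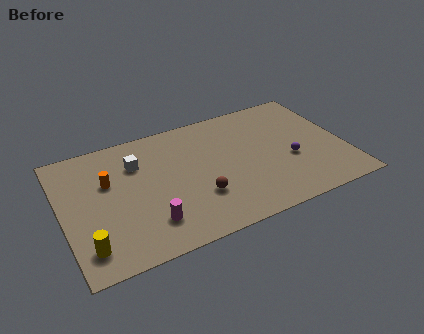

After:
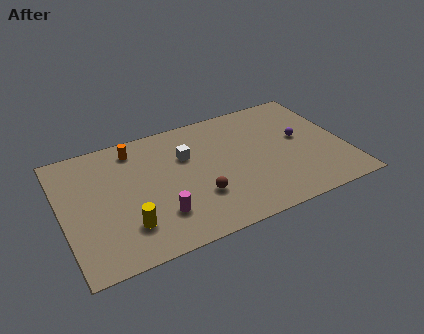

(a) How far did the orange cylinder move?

2.6

The orange cylinder moved from about (2.7, 6.1) to (4.4, 8.1), a distance of √(1.7² + 2.0²) ≈ 2.6.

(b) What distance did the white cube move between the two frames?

2.8

The white cube moved from about (4.4, 6.9) to (7.2, 6.4), a distance of √(2.8² + 0.5²) ≈ 2.8.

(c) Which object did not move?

the brown sphere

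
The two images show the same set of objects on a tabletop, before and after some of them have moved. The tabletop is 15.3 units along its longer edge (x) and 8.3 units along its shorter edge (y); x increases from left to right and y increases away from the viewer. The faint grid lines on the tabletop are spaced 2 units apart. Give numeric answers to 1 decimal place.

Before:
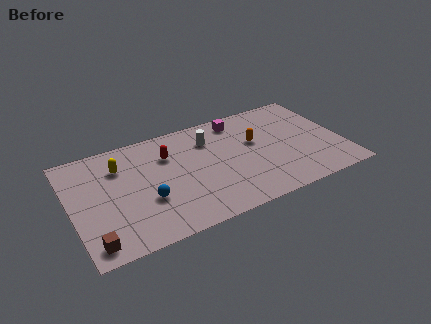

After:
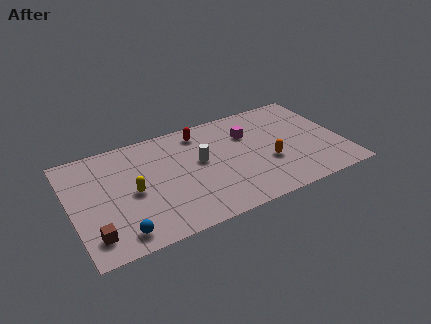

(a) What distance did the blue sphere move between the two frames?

2.5

From (4.1, 3.0) to (2.4, 1.2), the blue sphere covered √(1.7² + 1.8²) ≈ 2.5 units.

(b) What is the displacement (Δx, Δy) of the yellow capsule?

(0.5, -2.2)

The yellow capsule started near (2.9, 6.1) and ended near (3.4, 3.9).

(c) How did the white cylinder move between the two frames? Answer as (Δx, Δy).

(-0.7, -1.5)

The white cylinder started near (8.0, 6.2) and ended near (7.3, 4.7).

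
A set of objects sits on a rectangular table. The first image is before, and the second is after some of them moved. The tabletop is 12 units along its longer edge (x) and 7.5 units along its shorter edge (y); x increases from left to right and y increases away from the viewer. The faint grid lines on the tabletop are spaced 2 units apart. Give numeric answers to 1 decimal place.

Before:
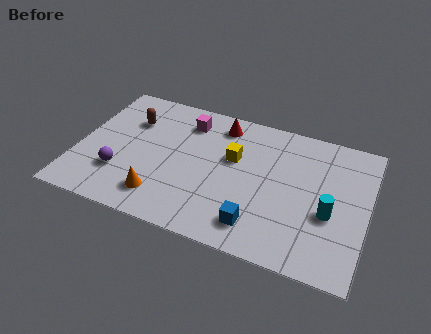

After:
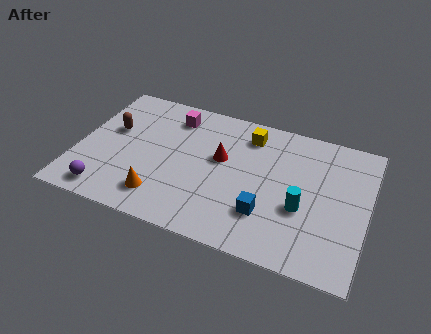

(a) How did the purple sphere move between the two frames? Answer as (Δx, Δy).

(-0.4, -1.2)

From the two frames, the purple sphere sits at roughly (1.9, 2.2) before and (1.5, 1.0) after.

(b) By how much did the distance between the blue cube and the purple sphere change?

+0.7

They were about 5.9 units apart before and 6.6 after — 0.7 units further apart.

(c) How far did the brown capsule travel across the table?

1.1

From (2.0, 5.3) to (1.3, 4.5), the brown capsule covered √(0.7² + 0.8²) ≈ 1.1 units.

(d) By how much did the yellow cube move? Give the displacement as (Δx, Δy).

(0.5, 1.5)

From the two frames, the yellow cube sits at roughly (6.4, 4.6) before and (6.9, 6.1) after.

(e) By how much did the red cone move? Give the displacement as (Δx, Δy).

(0.2, -1.9)

From the two frames, the red cone sits at roughly (5.7, 6.3) before and (5.9, 4.4) after.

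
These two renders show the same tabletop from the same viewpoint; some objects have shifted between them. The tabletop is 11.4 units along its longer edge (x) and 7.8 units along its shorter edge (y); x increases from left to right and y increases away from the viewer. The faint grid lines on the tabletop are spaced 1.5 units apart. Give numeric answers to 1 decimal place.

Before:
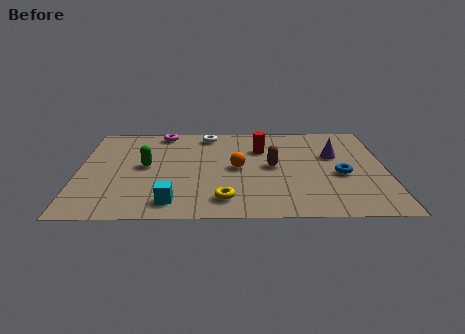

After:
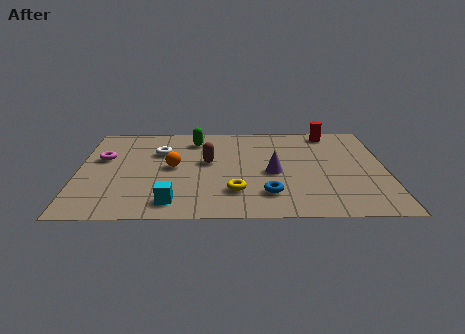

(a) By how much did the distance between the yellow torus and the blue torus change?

-3.5

Before: roughly 4.7 units apart; after: 1.2. That's 3.5 units closer together.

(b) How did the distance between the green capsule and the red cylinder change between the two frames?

+0.6

The distance was about 4.5 in the first image and 5.1 in the second, so they moved 0.6 units further apart.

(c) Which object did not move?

the cyan cube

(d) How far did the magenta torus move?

3.1

The magenta torus was near (3.1, 7.0) before and (0.9, 4.8) after, so it travelled √(2.2² + 2.2²) ≈ 3.1 units.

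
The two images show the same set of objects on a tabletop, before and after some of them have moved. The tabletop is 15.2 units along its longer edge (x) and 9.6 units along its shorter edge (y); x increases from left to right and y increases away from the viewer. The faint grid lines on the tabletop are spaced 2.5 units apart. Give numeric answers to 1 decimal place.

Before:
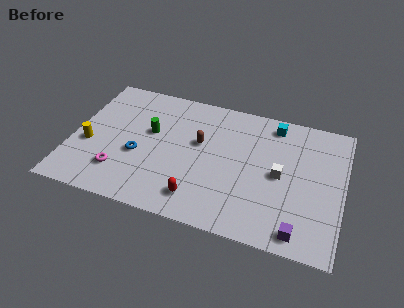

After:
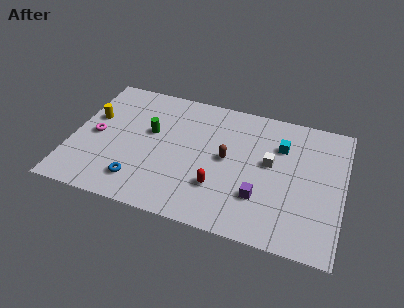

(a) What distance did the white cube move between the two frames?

0.9

The white cube moved from about (11.7, 4.7) to (11.1, 5.4), a distance of √(0.6² + 0.7²) ≈ 0.9.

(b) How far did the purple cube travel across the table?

2.9

The purple cube was near (13.0, 1.1) before and (10.7, 2.8) after, so it travelled √(2.3² + 1.7²) ≈ 2.9 units.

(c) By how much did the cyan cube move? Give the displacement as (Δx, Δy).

(0.5, -1.5)

From the two frames, the cyan cube sits at roughly (11.1, 8.3) before and (11.6, 6.8) after.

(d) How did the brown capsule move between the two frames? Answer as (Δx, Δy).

(1.6, -0.7)

From the two frames, the brown capsule sits at roughly (7.1, 5.7) before and (8.7, 5.0) after.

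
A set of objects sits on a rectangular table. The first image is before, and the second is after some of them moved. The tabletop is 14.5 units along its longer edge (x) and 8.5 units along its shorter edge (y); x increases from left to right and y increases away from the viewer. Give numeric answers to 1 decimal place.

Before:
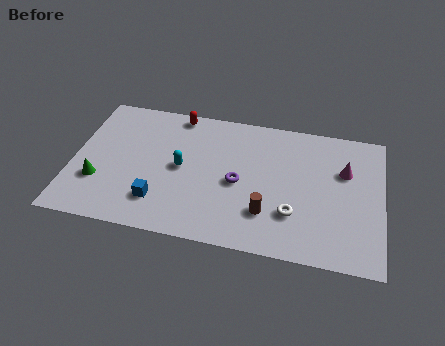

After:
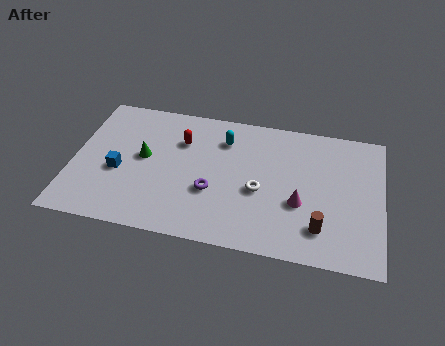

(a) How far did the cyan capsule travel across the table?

2.9

From (5.1, 4.3) to (7.0, 6.5), the cyan capsule covered √(1.9² + 2.2²) ≈ 2.9 units.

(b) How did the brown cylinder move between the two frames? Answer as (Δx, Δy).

(2.5, -0.4)

From the two frames, the brown cylinder sits at roughly (9.2, 2.3) before and (11.7, 1.9) after.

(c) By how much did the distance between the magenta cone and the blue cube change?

-0.7

Before: roughly 9.2 units apart; after: 8.5. That's 0.7 units closer together.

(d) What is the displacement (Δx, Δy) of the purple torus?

(-1.2, -0.8)

From the two frames, the purple torus sits at roughly (7.8, 3.9) before and (6.6, 3.1) after.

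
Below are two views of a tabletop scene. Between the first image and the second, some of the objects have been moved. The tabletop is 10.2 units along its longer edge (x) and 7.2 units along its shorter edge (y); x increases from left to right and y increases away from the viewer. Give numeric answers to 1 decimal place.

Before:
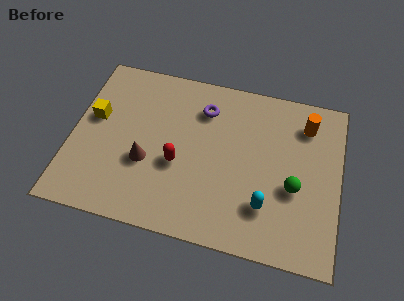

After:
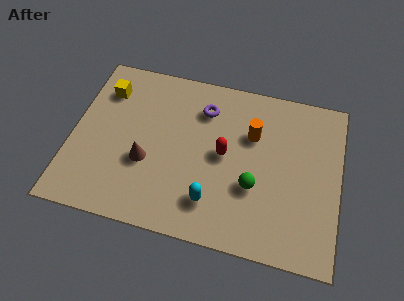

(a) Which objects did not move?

the brown cone and the purple torus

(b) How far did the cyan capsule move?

2.0

The cyan capsule was near (7.5, 1.9) before and (5.5, 1.6) after, so it travelled √(2.0² + 0.3²) ≈ 2.0 units.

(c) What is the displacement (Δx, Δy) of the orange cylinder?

(-2.0, -0.9)

From the two frames, the orange cylinder sits at roughly (8.8, 5.7) before and (6.8, 4.8) after.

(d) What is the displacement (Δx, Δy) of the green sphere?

(-1.5, -0.3)

The green sphere was at about (8.5, 2.9) and moved to about (7.0, 2.6).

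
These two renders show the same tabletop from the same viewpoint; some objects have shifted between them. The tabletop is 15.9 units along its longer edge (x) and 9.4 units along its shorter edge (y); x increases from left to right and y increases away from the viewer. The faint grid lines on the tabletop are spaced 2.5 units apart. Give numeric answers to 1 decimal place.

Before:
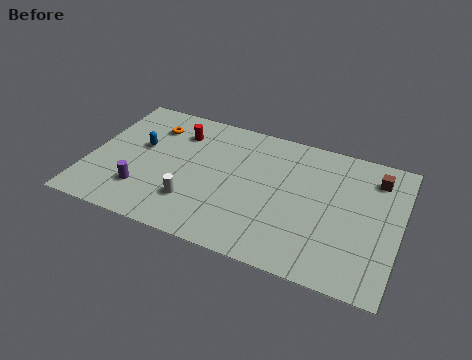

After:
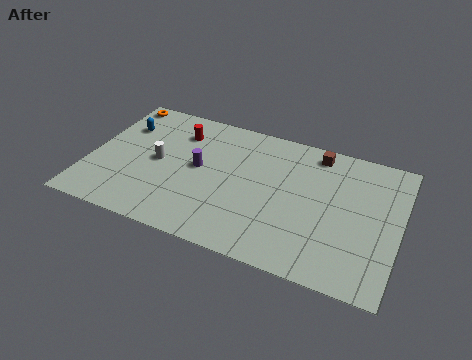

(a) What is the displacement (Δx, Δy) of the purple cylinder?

(2.6, 2.6)

From the two frames, the purple cylinder sits at roughly (3.0, 2.4) before and (5.6, 5.0) after.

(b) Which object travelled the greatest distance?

the purple cylinder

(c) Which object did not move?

the red cylinder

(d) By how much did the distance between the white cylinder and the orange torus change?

-0.8

The distance was about 5.4 in the first image and 4.6 in the second, so they moved 0.8 units closer together.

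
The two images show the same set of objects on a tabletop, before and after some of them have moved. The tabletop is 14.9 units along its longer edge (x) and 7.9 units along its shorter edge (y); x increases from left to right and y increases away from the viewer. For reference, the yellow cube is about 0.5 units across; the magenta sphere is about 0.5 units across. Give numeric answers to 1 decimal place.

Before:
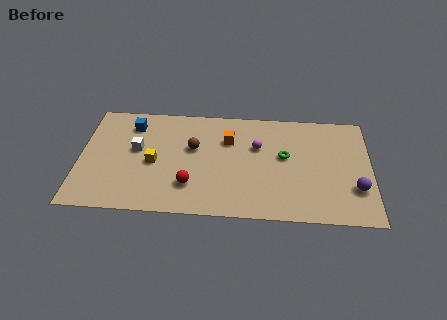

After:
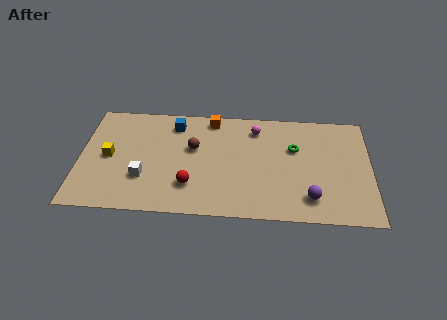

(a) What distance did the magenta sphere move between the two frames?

1.3

The magenta sphere moved from about (9.1, 5.1) to (9.0, 6.4), a distance of √(0.1² + 1.3²) ≈ 1.3.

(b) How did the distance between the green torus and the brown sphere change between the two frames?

+0.5

Before: roughly 4.7 units apart; after: 5.2. That's 0.5 units further apart.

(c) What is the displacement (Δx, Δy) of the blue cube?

(2.2, 0.2)

The blue cube was at about (2.6, 6.3) and moved to about (4.8, 6.5).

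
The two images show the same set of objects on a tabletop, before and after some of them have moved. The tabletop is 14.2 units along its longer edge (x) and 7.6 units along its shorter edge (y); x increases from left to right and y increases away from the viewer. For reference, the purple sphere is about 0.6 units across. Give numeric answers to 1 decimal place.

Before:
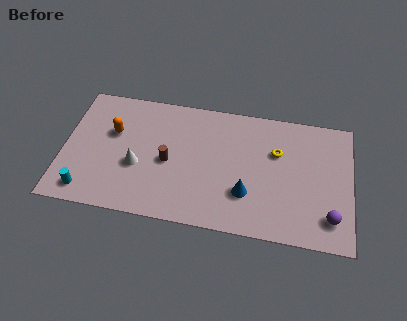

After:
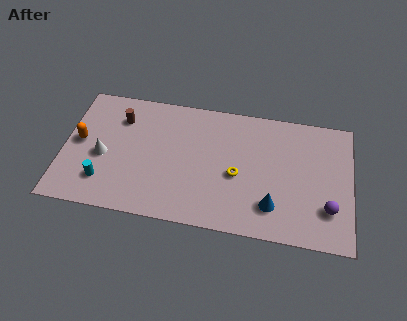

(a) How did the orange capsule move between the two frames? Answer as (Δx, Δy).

(-1.6, -0.8)

The orange capsule was at about (2.4, 4.8) and moved to about (0.8, 4.0).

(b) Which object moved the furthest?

the brown cylinder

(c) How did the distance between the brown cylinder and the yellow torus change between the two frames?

+0.9

Before: roughly 5.5 units apart; after: 6.4. That's 0.9 units further apart.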